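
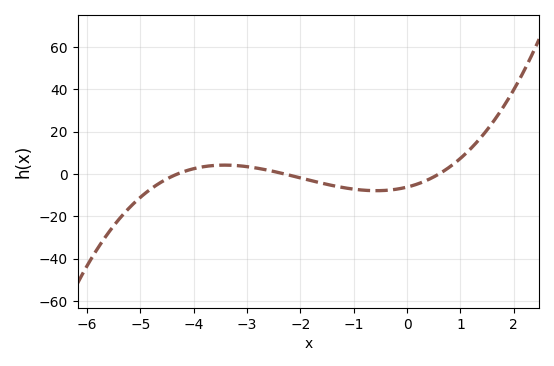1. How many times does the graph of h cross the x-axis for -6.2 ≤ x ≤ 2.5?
3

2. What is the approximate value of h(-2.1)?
-1.25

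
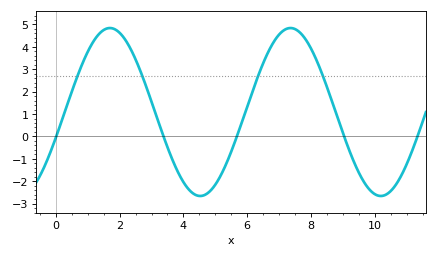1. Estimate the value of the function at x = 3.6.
-0.85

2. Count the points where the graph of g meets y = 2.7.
4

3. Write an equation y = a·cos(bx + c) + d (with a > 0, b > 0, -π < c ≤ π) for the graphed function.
y = 3.75cos(1.11x - 1.88) + 1.09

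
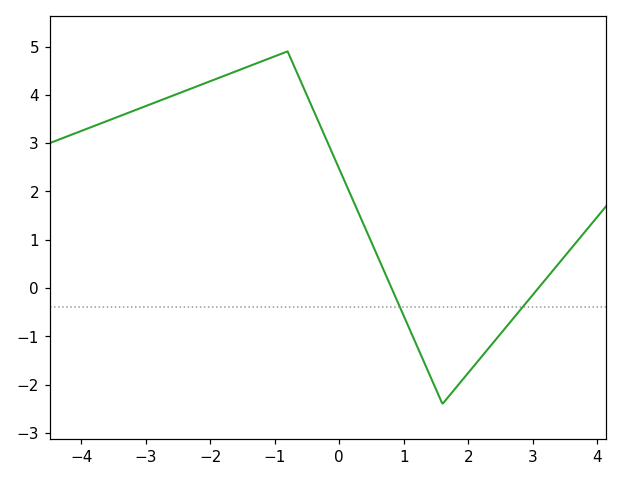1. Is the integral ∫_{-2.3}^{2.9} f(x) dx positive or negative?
positive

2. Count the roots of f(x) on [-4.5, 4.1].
2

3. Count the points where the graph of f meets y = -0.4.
2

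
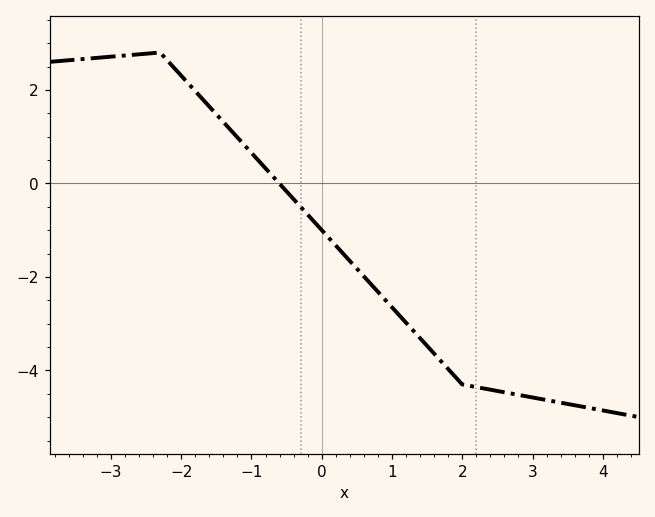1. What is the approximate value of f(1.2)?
-3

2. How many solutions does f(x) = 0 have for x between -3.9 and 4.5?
1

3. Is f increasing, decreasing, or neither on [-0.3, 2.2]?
decreasing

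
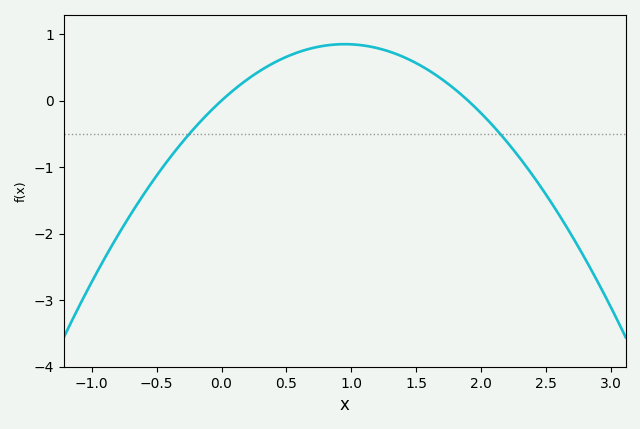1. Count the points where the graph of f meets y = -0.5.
2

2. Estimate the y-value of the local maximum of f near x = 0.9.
0.848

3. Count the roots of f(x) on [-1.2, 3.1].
2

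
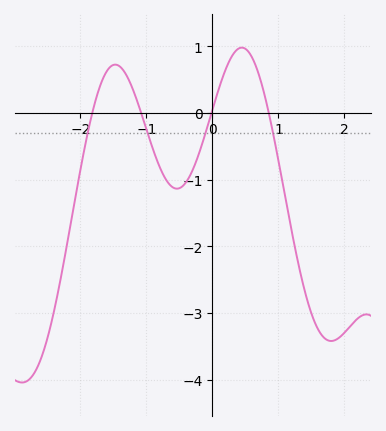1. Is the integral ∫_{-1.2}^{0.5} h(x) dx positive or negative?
negative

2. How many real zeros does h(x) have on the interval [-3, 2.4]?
4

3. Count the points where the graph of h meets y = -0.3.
4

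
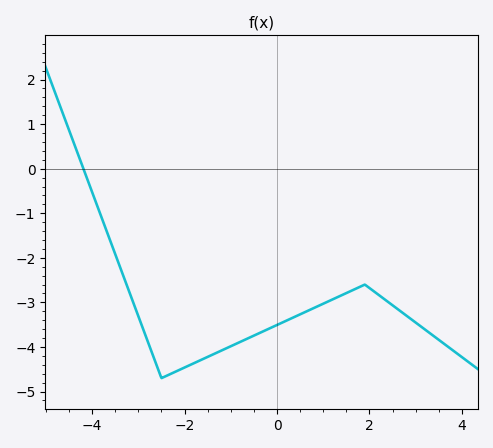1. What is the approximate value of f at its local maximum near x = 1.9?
-2.6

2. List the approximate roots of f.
-4.19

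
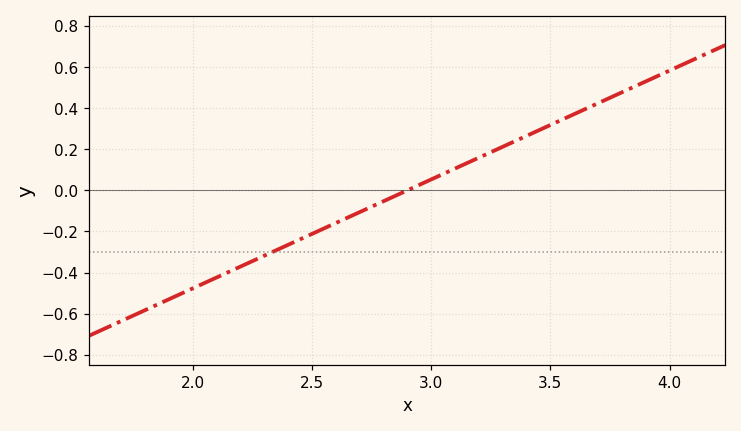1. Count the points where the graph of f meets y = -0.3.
1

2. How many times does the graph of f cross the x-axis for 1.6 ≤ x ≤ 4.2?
1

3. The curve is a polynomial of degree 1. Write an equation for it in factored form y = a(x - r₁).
y = 0.53(x - 2.9)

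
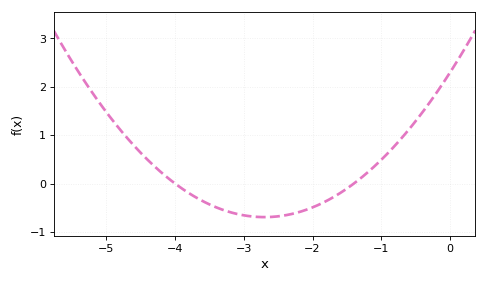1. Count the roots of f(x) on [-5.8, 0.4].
2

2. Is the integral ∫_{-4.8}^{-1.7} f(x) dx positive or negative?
negative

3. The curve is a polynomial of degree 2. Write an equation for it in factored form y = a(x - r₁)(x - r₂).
y = 0.41(x + 4)(x + 1.4)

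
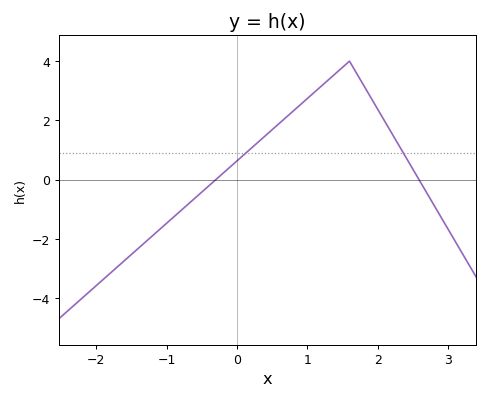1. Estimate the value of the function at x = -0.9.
-1.26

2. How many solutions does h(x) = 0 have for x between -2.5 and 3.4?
2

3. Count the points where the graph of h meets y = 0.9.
2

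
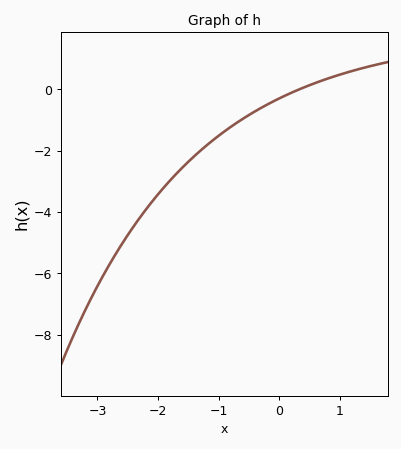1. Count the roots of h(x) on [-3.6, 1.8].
1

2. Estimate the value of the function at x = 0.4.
0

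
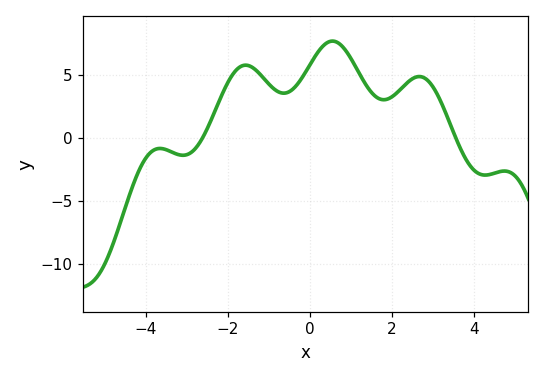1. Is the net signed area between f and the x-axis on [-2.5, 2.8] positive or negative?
positive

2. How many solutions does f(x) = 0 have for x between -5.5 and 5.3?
2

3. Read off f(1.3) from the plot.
4.57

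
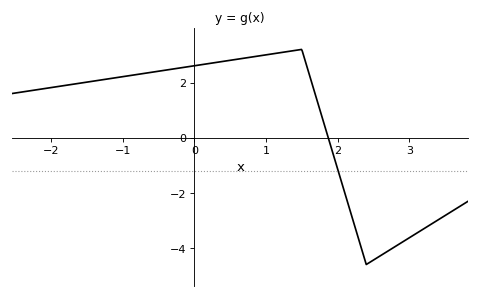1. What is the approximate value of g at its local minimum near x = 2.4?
-4.6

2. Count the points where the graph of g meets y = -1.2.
1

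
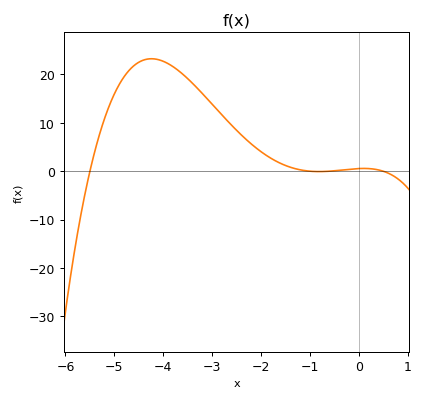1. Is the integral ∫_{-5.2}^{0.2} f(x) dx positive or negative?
positive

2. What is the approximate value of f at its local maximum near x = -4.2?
23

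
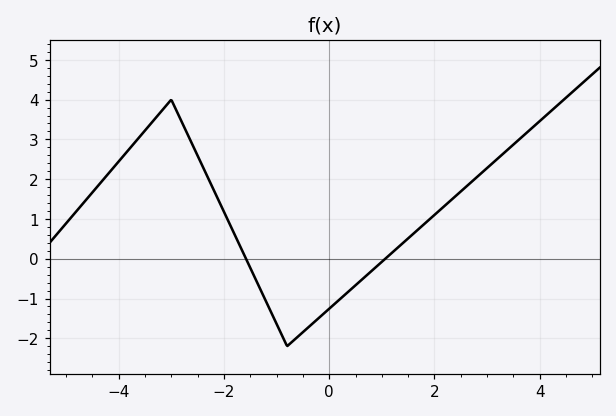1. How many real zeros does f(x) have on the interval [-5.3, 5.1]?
2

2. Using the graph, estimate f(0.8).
-0.3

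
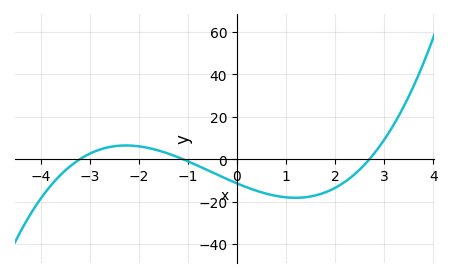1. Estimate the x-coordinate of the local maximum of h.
-2.2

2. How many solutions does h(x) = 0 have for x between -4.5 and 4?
3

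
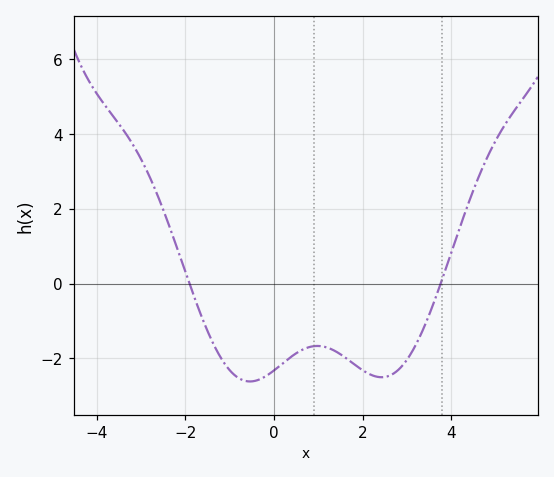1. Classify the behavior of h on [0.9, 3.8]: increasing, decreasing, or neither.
neither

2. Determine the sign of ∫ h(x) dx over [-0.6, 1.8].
negative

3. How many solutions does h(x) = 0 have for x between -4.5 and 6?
2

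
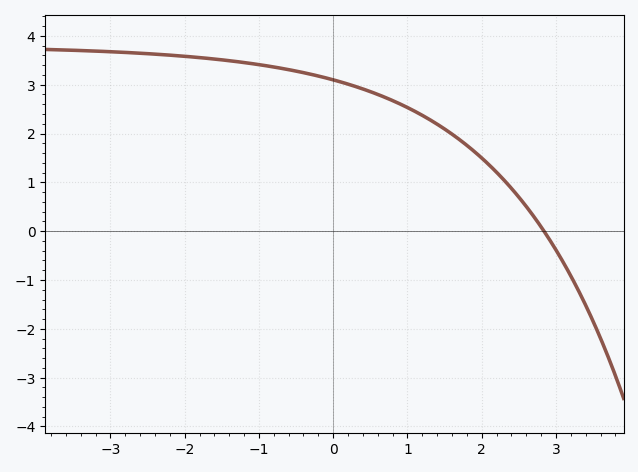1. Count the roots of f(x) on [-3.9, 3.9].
1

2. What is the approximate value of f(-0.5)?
3.3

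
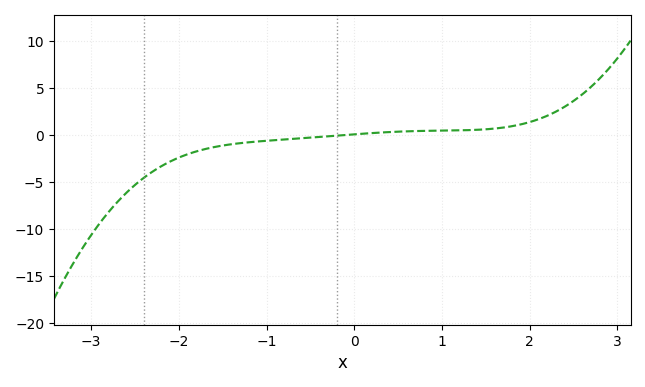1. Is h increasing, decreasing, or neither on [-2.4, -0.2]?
increasing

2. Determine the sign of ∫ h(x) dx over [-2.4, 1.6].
negative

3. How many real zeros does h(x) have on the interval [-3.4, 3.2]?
1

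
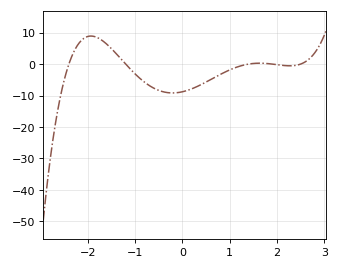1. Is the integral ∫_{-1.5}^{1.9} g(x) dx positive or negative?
negative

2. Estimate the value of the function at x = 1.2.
-0.723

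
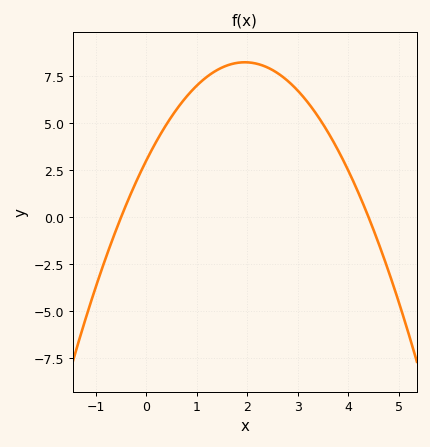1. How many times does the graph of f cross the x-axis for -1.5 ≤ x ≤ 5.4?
2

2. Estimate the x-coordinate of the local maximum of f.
1.95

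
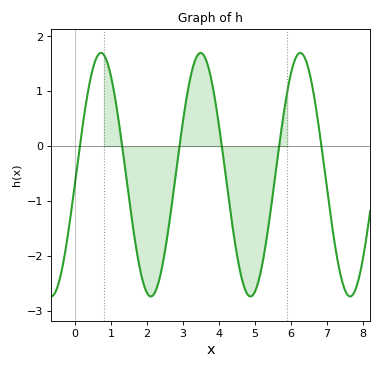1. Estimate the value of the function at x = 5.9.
1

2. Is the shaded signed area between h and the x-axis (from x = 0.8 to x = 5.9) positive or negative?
negative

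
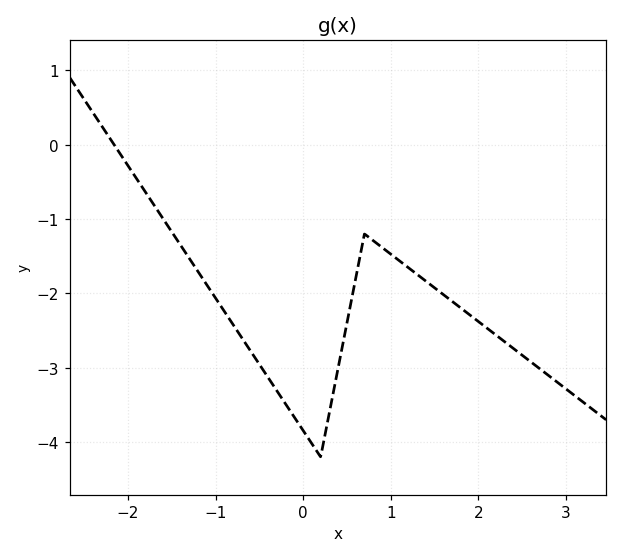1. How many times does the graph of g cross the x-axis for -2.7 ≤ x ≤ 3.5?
1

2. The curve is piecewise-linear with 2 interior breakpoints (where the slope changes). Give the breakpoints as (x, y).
(0.2, -4.2); (0.7, -1.2)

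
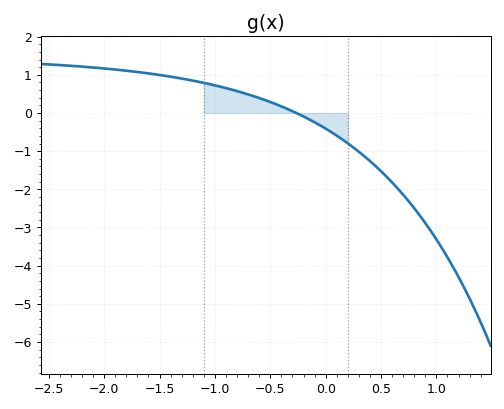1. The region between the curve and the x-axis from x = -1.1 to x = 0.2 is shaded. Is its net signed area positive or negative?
positive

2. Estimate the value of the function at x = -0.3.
0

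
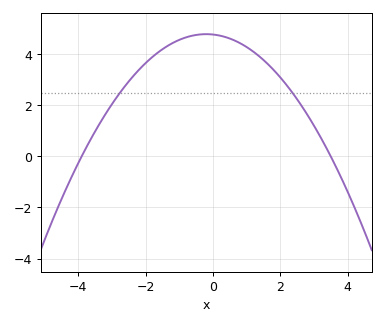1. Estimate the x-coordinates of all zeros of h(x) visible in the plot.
-4, 3.6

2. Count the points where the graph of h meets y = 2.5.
2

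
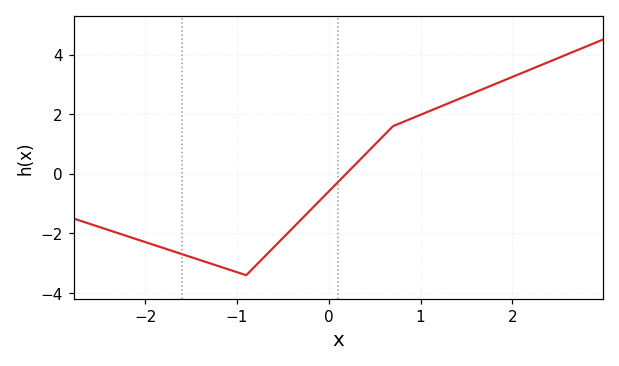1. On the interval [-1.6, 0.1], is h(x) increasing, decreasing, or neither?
neither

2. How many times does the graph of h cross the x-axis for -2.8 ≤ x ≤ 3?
1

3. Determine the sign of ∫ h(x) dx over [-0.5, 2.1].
positive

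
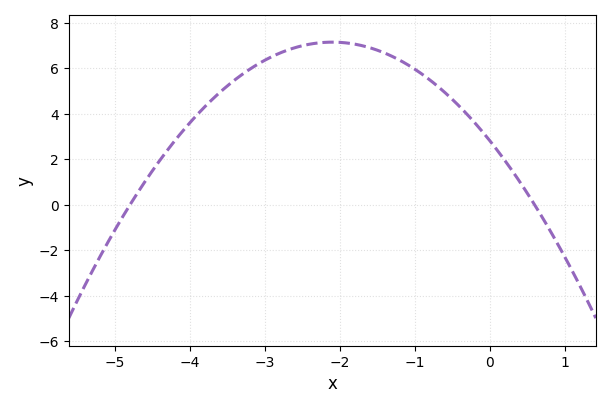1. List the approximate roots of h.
-4.8, 0.6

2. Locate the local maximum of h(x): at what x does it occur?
-2.1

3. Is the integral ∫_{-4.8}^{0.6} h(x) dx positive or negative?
positive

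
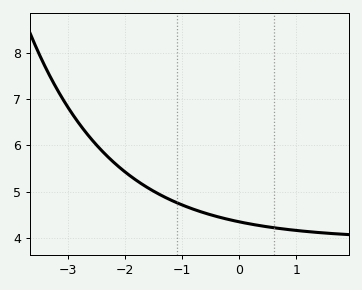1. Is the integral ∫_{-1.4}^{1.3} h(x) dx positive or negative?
positive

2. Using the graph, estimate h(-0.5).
4.5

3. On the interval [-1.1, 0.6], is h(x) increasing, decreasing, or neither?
decreasing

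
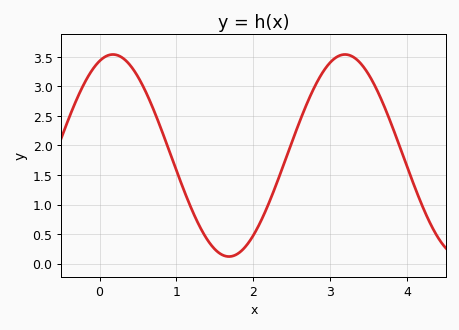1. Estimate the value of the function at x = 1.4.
0.4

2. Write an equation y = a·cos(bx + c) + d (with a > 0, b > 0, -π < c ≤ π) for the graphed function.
y = 1.71cos(2.1x - 0.36) + 1.83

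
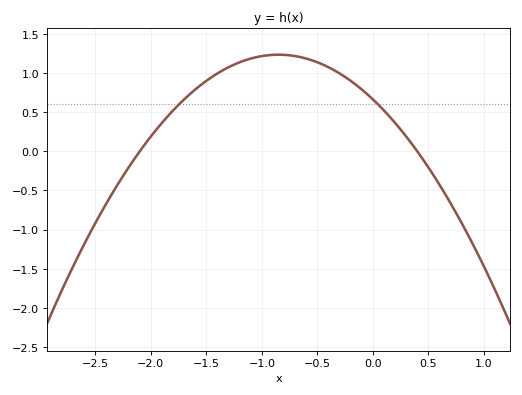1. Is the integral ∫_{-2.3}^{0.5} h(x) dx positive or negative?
positive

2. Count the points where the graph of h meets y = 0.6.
2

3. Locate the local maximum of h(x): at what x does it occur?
-0.8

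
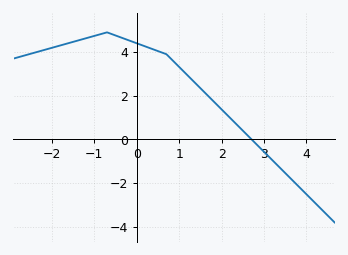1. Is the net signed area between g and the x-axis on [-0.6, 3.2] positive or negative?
positive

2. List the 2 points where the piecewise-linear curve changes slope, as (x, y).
(-0.7, 4.9); (0.7, 3.9)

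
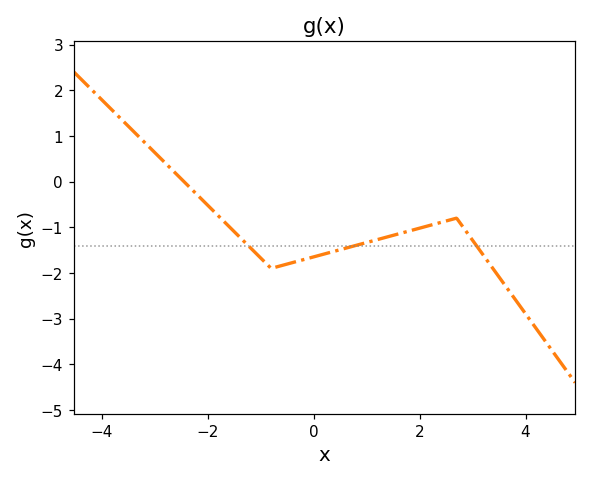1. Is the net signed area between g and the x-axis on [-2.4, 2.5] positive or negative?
negative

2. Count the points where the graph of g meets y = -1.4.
3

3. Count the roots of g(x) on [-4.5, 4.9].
1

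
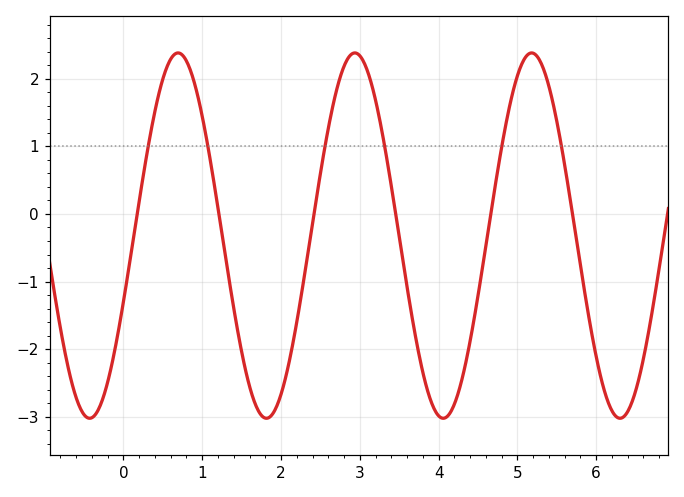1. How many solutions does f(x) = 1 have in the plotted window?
6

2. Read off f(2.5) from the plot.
0.6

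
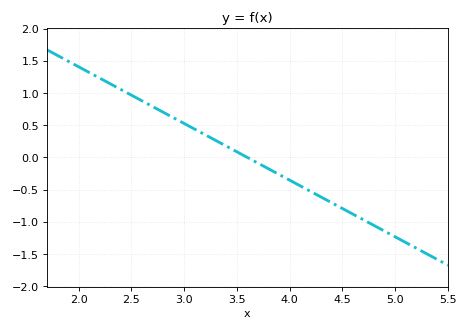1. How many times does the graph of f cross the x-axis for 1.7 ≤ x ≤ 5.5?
1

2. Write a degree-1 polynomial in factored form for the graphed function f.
y = -0.88(x - 3.6)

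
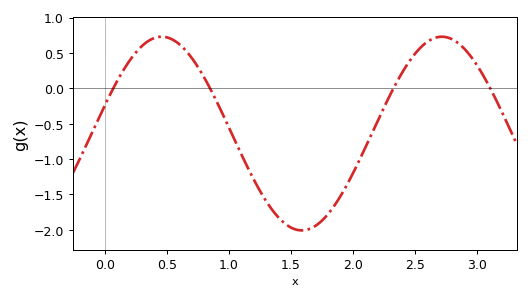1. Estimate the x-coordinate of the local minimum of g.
1.59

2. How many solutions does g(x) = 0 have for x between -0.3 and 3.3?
4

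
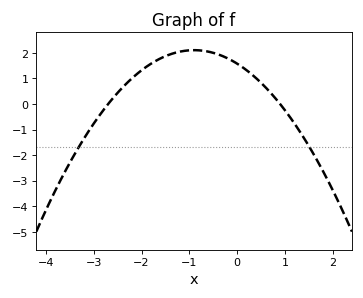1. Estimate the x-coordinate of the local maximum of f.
-0.9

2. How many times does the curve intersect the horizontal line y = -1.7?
2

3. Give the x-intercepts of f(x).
-2.7, 0.9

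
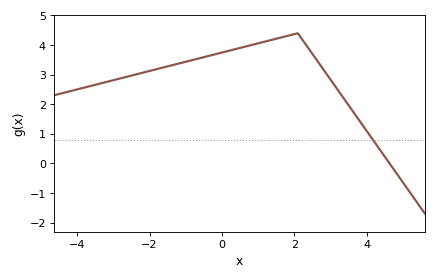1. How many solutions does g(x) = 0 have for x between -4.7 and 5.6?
1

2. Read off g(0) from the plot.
3.7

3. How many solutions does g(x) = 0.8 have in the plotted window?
1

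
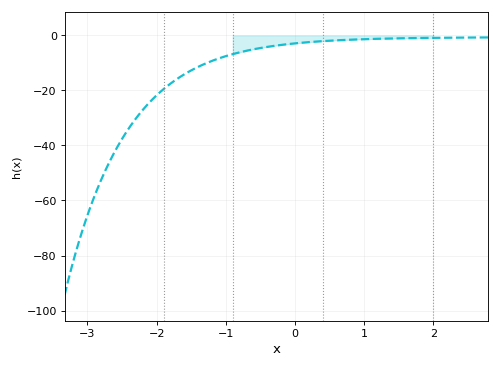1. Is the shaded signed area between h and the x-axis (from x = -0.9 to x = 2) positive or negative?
negative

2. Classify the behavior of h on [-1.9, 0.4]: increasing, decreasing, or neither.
increasing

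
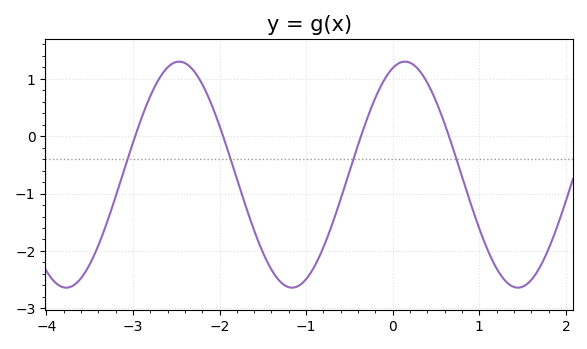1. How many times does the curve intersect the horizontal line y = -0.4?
4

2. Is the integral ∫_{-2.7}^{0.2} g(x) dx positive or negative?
negative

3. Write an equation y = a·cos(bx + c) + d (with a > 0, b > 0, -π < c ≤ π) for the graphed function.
y = 1.97cos(2.41x - 0.34) - 0.67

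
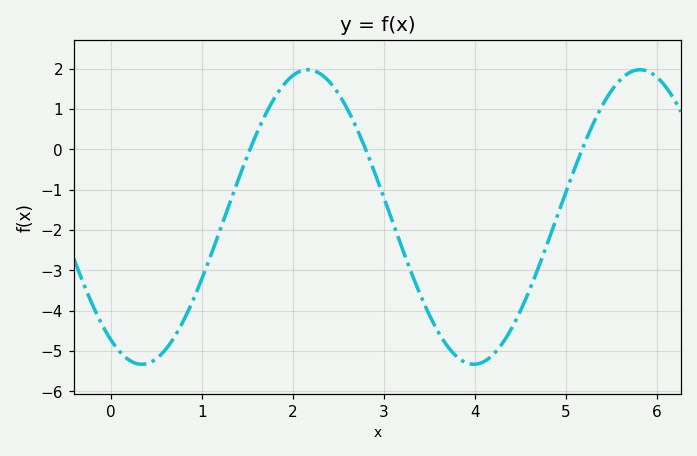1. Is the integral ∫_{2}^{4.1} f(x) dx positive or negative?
negative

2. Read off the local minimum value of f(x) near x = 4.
-5.33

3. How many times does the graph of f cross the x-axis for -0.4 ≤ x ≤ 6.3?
3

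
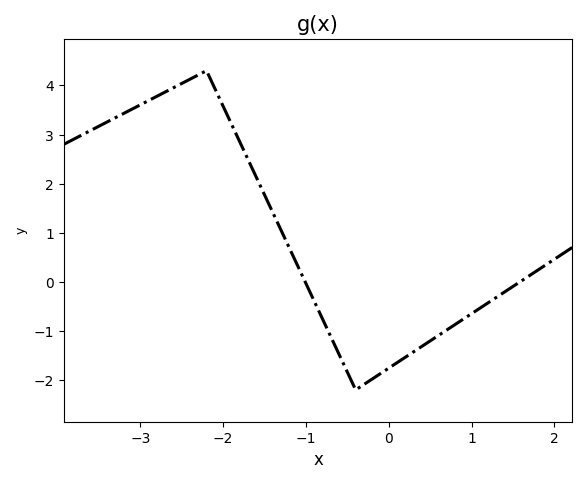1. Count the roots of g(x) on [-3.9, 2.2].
2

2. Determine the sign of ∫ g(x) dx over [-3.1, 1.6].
positive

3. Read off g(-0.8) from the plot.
-0.756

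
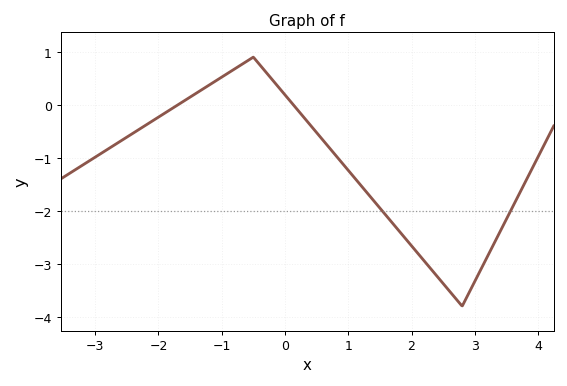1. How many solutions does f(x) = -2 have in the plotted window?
2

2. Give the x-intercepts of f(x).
-1.6, 0.2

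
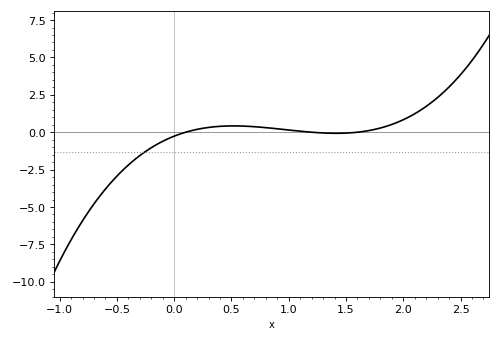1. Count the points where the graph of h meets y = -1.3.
1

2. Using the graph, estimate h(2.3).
2.32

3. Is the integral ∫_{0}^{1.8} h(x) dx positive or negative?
positive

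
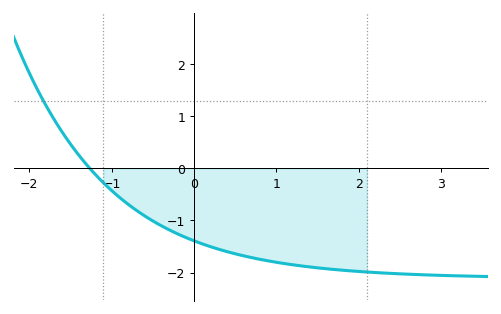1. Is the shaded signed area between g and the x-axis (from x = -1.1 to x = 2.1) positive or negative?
negative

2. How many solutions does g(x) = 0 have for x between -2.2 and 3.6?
1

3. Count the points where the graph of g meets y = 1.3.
1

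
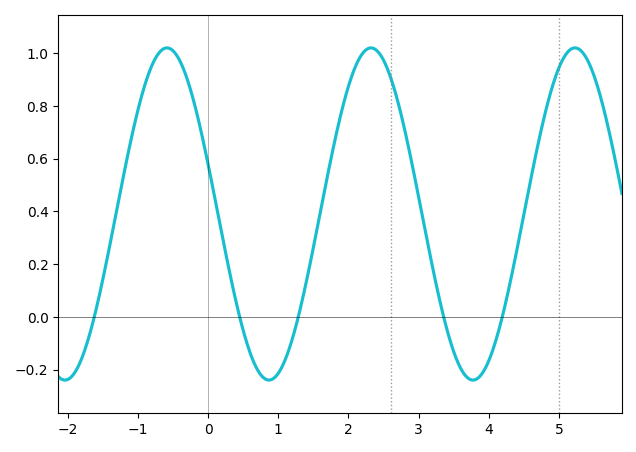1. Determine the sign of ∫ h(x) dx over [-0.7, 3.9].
positive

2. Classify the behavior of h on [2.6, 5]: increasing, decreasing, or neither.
neither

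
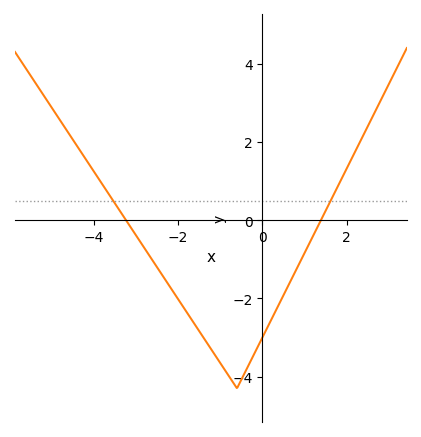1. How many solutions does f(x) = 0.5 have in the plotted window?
2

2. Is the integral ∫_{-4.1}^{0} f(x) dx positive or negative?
negative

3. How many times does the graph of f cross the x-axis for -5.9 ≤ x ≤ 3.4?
2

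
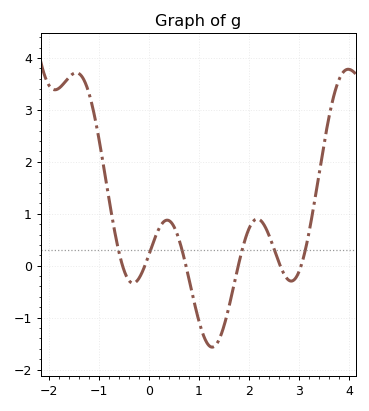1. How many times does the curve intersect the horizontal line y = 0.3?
6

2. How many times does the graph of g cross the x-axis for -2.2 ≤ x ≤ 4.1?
6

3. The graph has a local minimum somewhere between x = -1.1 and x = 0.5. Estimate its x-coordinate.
-0.3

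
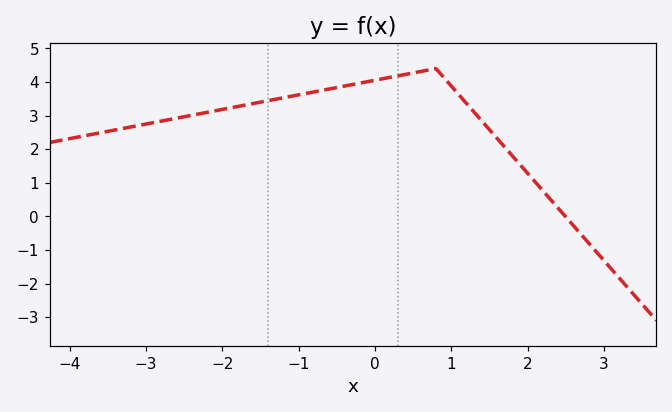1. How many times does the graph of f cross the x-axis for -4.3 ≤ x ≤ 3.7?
1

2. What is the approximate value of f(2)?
1.28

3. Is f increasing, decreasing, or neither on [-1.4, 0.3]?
increasing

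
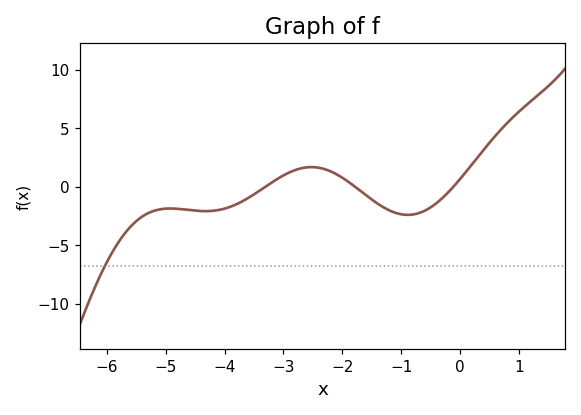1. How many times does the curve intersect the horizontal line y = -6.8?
1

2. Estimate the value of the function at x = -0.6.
-2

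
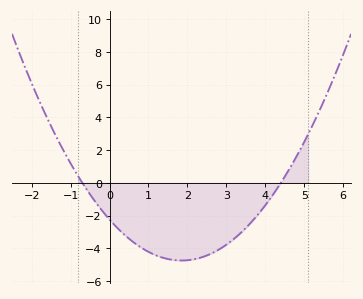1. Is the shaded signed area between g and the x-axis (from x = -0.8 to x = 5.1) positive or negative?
negative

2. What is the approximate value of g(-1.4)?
3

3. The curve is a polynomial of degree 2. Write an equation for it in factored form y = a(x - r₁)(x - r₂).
y = 0.73(x + 0.7)(x - 4.4)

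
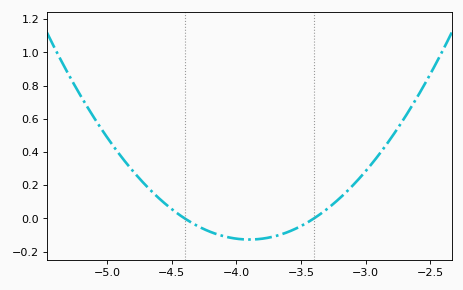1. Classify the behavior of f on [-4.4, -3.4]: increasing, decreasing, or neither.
neither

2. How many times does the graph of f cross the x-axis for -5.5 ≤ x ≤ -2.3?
2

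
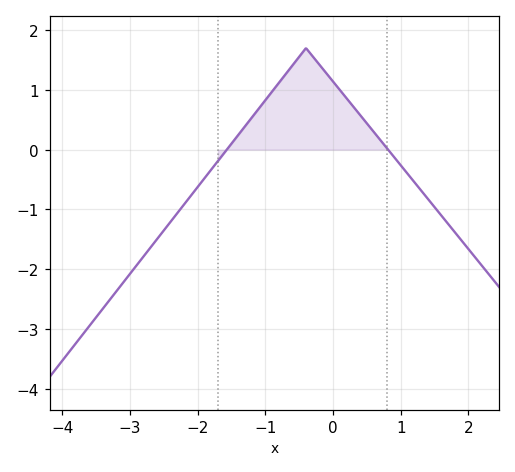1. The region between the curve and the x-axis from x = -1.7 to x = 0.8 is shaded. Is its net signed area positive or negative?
positive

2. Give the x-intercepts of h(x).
-1.57, 0.813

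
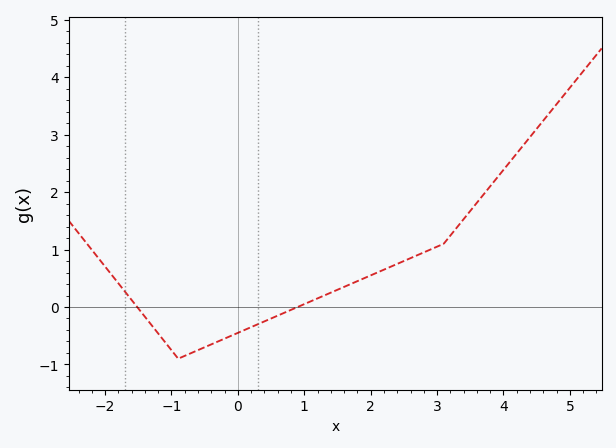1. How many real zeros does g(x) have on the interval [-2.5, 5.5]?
2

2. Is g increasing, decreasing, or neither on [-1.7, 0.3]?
neither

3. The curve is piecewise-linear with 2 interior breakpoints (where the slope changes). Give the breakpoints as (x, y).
(-0.9, -0.9); (3.1, 1.1)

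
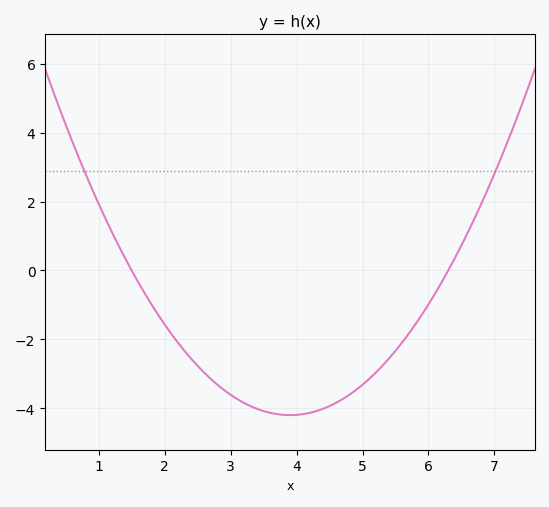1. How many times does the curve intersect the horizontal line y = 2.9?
2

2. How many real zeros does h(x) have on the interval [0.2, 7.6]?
2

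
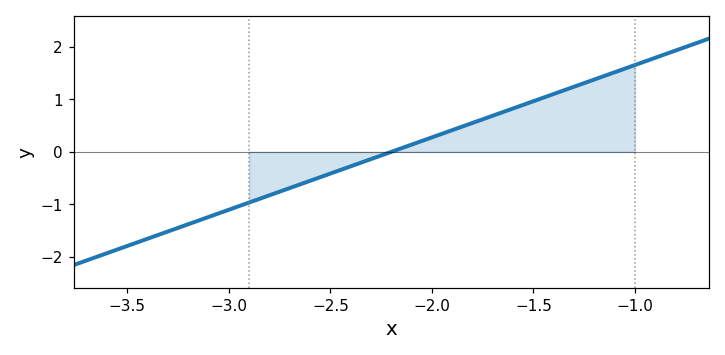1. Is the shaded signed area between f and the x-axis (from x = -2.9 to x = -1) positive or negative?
positive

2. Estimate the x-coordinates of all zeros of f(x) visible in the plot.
-2.2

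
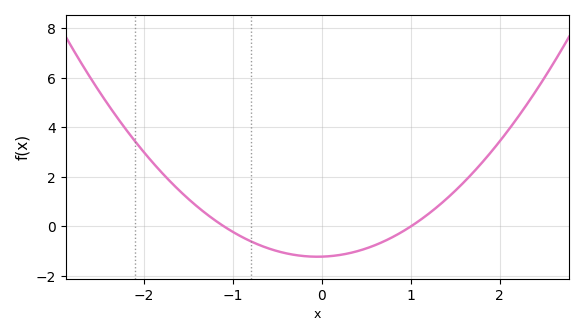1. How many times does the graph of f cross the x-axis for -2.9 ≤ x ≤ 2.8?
2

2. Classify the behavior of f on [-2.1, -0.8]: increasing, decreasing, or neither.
decreasing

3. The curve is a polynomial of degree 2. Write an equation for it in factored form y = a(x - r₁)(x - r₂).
y = 1.11(x + 1.1)(x - 1)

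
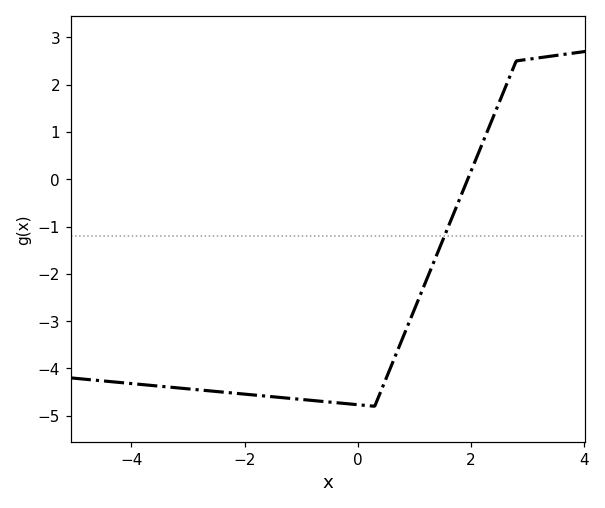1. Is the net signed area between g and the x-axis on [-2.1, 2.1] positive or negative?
negative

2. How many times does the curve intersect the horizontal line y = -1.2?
1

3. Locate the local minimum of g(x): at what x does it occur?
0.2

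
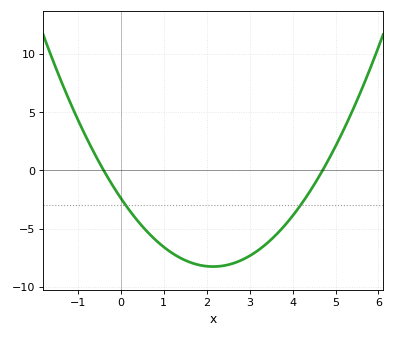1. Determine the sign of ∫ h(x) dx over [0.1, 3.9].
negative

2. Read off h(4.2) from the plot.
-3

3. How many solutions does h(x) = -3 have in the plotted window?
2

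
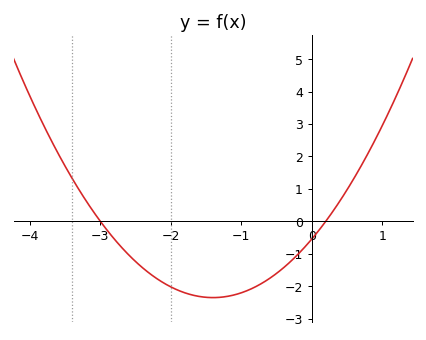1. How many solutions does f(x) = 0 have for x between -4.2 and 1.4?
2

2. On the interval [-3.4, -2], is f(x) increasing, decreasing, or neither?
decreasing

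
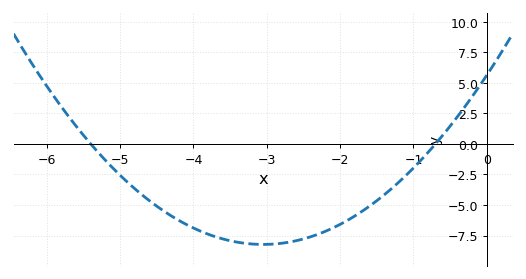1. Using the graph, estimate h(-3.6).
-7.78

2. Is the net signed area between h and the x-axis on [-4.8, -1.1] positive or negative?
negative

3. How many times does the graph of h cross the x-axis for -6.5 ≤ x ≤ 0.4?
2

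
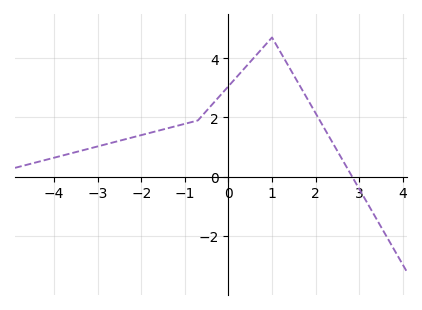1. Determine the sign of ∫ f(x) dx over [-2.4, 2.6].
positive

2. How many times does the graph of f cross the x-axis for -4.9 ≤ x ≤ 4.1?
1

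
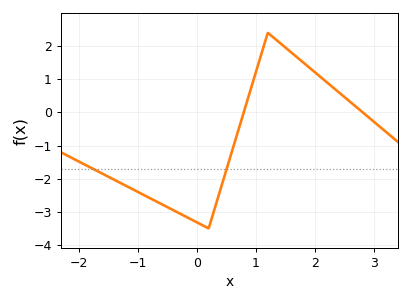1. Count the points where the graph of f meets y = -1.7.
2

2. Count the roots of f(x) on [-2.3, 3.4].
2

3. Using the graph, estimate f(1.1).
1.81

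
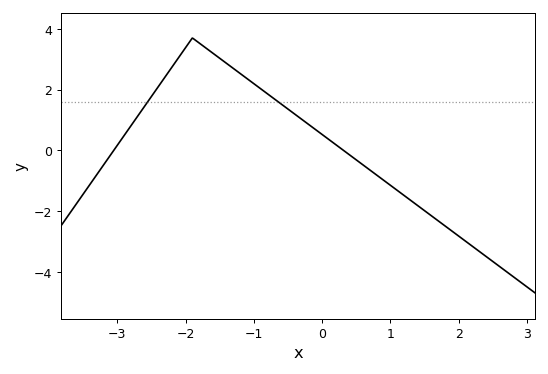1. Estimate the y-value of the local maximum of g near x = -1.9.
3.7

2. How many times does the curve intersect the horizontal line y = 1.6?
2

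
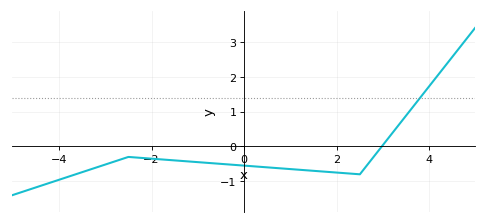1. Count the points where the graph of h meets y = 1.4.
1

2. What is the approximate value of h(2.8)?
-0.294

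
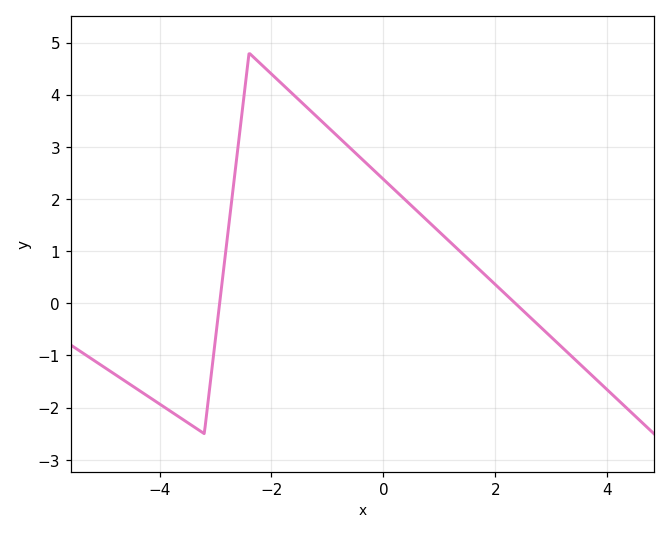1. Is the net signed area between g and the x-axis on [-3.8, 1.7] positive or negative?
positive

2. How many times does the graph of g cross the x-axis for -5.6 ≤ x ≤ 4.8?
2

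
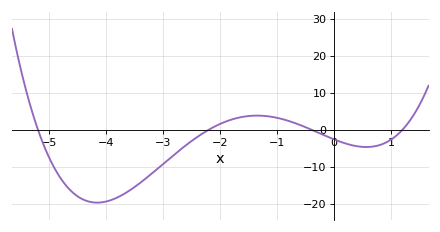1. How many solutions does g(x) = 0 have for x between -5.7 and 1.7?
4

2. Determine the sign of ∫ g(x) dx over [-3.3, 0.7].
negative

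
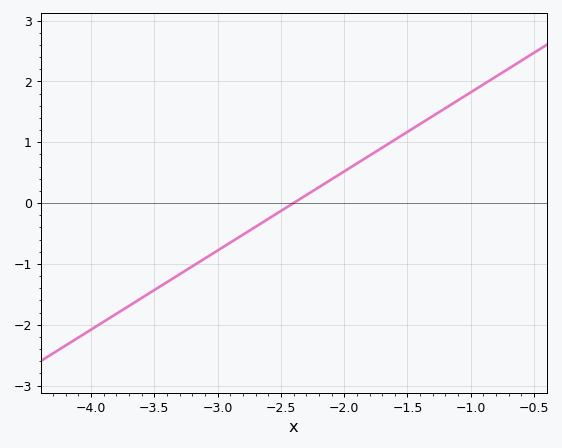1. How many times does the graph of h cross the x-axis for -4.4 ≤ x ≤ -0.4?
1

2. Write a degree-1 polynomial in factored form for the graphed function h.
y = 1.3(x + 2.4)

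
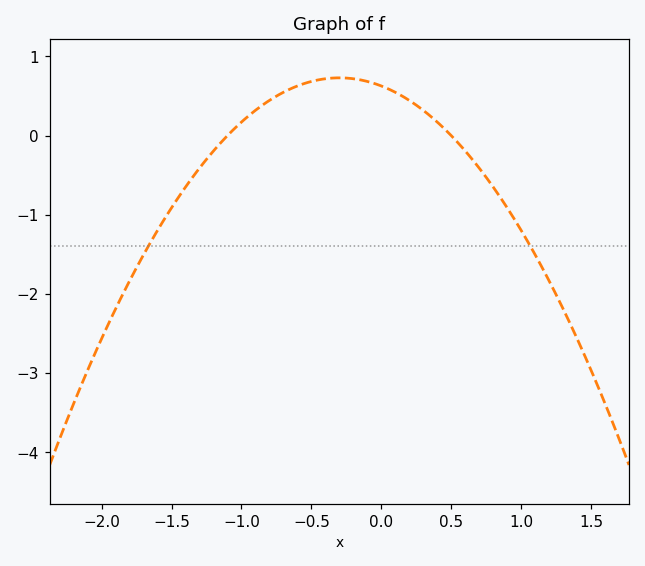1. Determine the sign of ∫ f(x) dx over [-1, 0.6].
positive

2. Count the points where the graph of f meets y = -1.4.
2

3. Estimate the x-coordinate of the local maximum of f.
-0.3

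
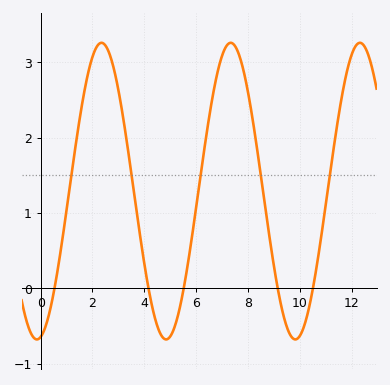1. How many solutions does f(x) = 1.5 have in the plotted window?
5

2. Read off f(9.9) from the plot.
-0.672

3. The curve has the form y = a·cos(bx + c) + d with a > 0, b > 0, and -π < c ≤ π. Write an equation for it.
y = 1.97cos(1.26x - 2.96) + 1.29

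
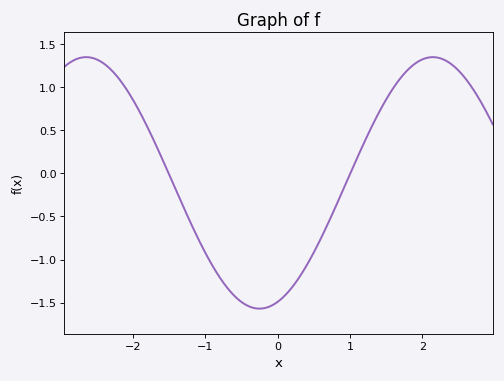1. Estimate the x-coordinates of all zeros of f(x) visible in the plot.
-1.5, 1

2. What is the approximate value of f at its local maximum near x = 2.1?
1.35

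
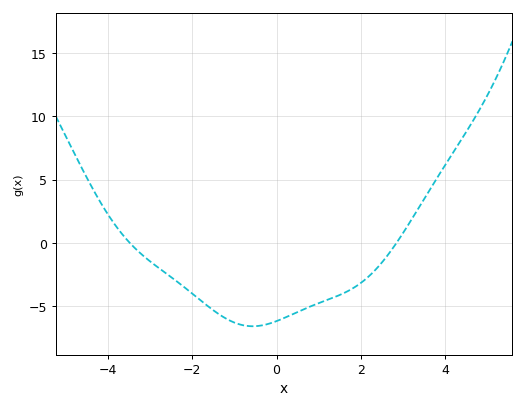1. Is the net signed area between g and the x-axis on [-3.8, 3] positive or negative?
negative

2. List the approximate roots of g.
-3.48, 2.84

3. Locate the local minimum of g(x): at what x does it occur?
-0.57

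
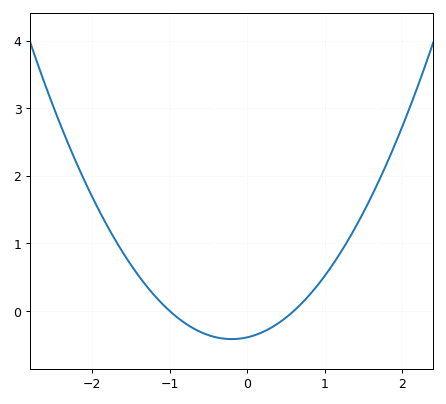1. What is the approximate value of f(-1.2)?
0.2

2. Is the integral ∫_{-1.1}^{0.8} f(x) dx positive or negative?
negative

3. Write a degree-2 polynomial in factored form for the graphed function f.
y = 0.65(x + 1)(x - 0.6)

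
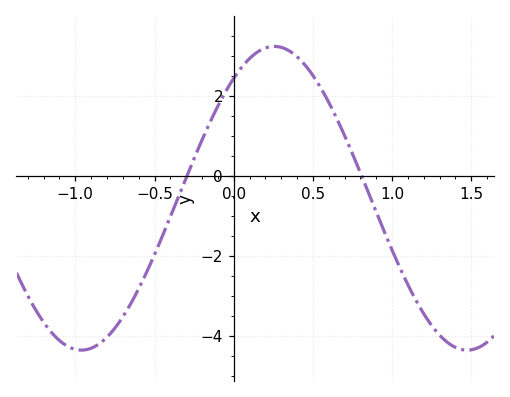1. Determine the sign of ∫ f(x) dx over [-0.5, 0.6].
positive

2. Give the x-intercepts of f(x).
-0.295, 0.808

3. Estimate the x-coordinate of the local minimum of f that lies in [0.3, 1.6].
1.47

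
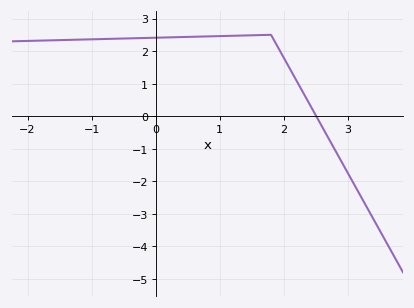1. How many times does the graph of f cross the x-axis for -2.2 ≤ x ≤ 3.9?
1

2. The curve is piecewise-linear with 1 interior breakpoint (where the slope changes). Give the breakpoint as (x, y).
(1.8, 2.5)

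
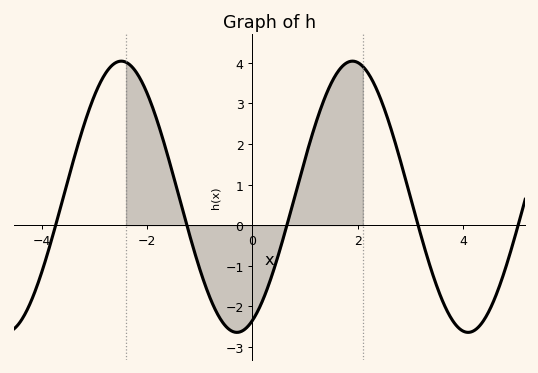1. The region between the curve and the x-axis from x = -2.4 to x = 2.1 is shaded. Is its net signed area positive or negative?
positive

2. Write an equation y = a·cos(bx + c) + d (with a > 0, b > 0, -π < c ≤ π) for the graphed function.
y = 3.34cos(1.43x - 2.72) + 0.7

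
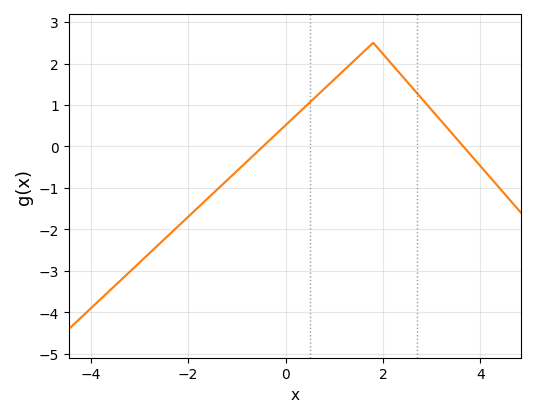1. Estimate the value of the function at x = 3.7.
-0.1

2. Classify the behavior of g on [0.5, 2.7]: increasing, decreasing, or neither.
neither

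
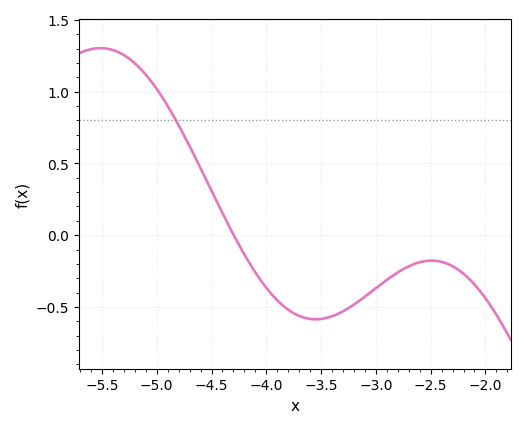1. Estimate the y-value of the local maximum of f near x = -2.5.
-0.2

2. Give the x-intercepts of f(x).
-4.3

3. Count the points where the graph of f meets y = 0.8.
1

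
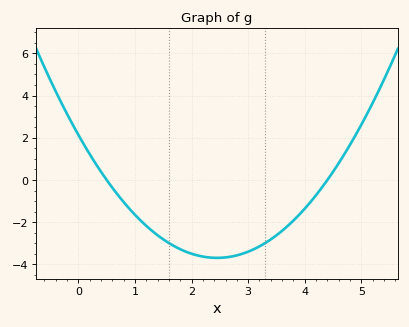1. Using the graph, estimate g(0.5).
0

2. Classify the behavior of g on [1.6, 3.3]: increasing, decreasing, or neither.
neither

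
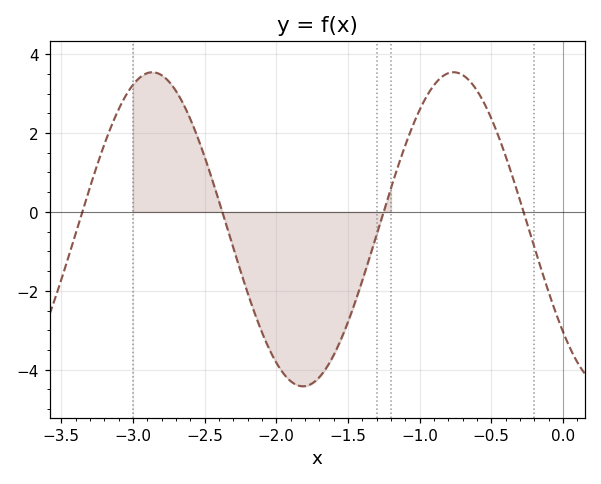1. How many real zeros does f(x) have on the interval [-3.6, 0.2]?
4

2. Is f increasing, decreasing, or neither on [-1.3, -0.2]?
neither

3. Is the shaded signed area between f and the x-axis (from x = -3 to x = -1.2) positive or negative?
negative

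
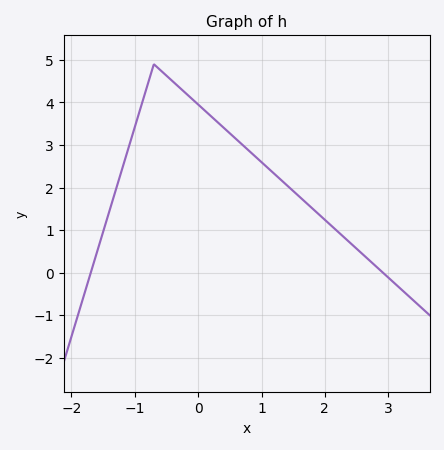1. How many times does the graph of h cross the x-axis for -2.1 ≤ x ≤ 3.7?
2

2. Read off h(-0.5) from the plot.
4.63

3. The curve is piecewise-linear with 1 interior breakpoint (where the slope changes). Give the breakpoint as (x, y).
(-0.7, 4.9)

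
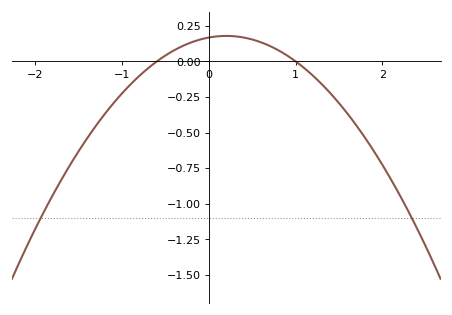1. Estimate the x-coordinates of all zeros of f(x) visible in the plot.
-0.6, 1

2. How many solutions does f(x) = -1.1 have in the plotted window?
2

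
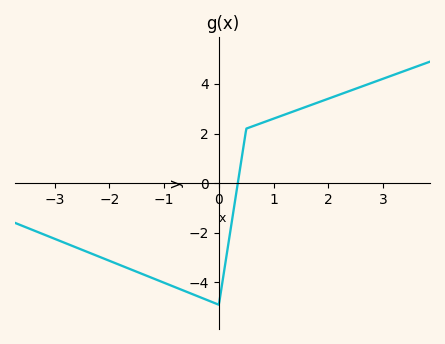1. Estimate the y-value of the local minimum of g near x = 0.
-4.9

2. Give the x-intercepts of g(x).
0.345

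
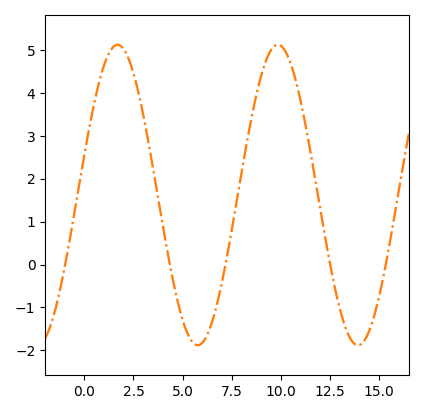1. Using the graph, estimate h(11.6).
2.39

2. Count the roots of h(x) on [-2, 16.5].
5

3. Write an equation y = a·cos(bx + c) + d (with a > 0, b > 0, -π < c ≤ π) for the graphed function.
y = 3.5cos(0.77x - 1.3) + 1.62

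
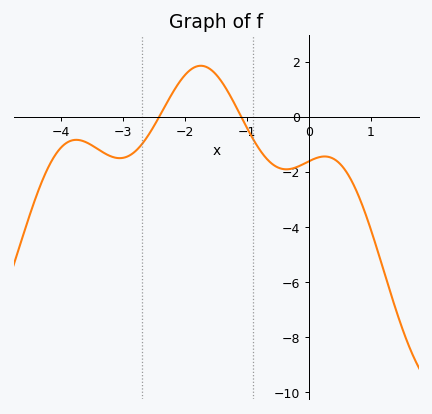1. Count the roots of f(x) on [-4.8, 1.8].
2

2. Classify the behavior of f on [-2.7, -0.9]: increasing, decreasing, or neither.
neither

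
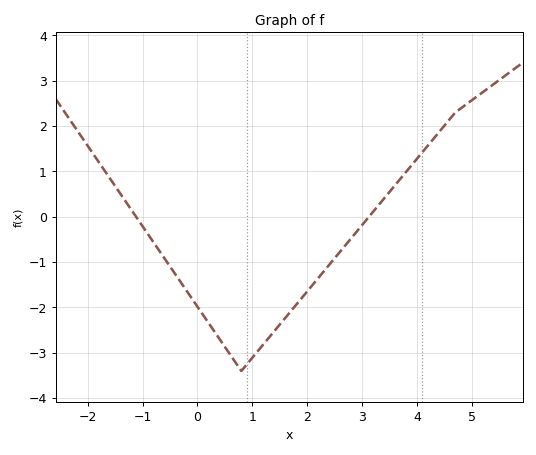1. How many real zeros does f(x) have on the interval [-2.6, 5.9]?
2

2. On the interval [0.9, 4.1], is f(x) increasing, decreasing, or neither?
increasing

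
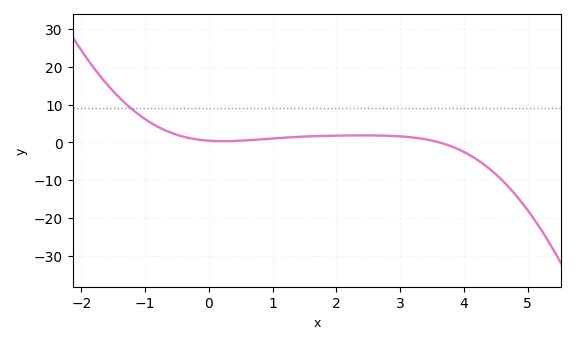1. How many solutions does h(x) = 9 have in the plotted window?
1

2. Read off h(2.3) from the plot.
2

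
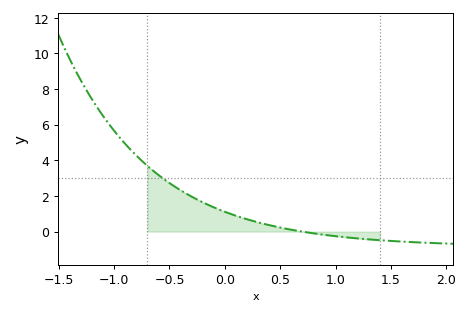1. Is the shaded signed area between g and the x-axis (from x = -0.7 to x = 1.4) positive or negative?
positive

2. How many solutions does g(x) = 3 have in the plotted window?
1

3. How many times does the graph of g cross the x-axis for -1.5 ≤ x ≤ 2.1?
1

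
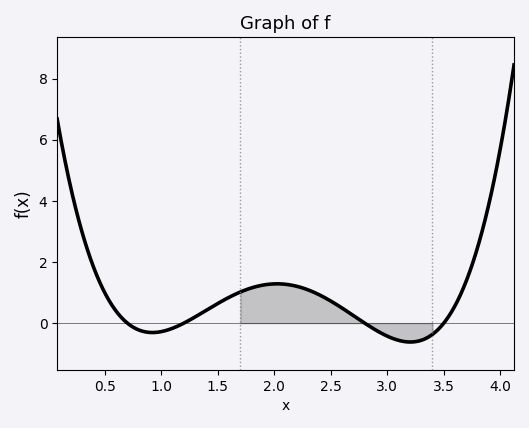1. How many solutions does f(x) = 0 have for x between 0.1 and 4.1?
4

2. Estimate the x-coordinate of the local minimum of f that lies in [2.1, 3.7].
3.2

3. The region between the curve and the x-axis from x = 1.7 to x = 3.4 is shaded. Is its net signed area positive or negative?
positive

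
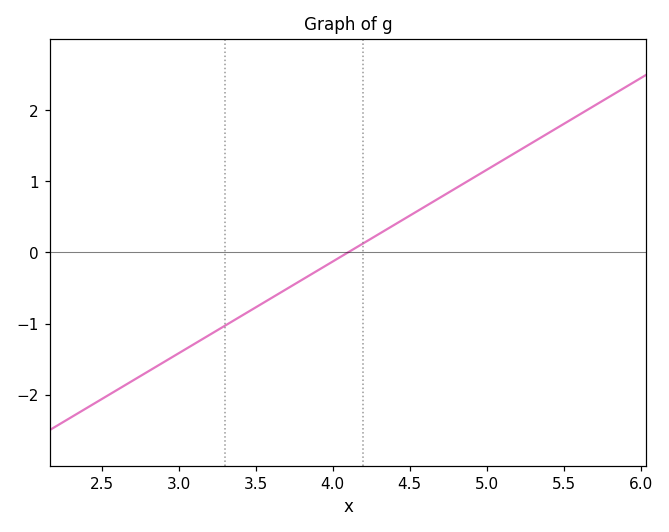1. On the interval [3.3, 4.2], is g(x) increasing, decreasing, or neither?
increasing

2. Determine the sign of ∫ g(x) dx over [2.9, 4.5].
negative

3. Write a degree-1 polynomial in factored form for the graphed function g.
y = 1.29(x - 4.1)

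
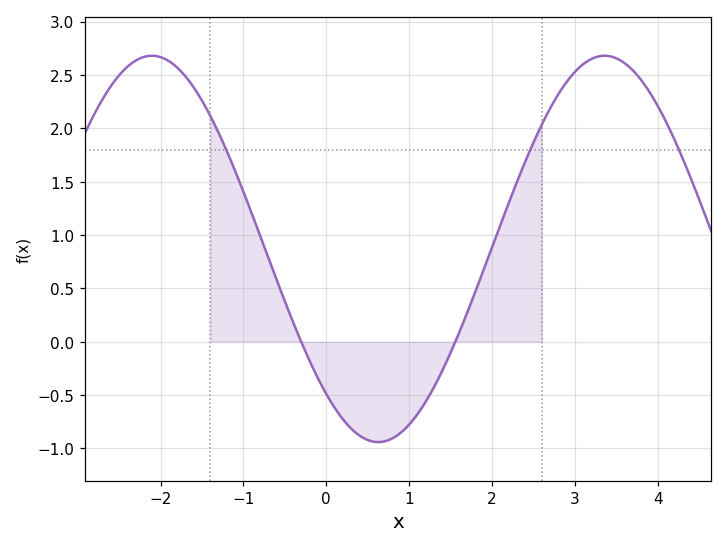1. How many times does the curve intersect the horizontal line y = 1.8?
3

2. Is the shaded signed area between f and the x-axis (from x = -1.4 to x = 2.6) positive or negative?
positive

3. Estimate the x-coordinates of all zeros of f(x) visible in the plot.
-0.4, 1.6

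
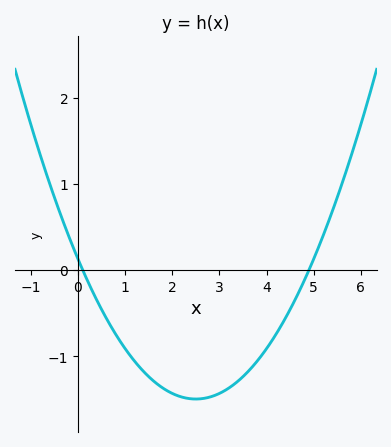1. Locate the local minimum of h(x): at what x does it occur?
2.5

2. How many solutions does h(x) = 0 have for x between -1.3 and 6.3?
2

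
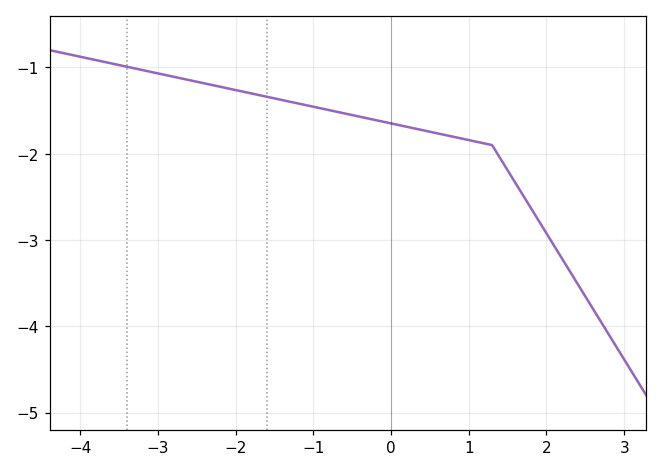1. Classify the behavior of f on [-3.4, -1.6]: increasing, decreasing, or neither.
decreasing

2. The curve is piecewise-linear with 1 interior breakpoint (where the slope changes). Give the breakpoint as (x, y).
(1.3, -1.9)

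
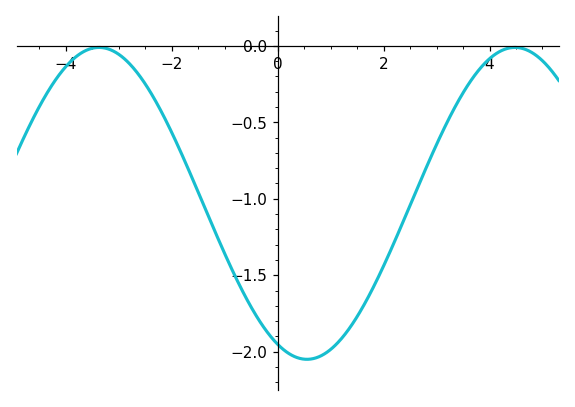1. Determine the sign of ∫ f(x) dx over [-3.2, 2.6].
negative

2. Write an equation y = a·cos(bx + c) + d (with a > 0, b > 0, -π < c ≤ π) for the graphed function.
y = 1.02cos(0.8x + 2.7) - 1.03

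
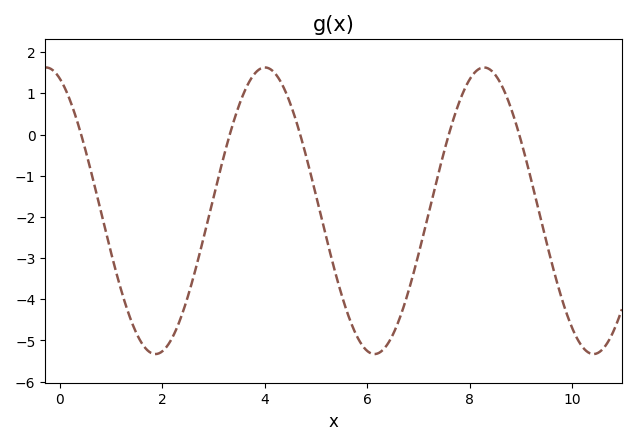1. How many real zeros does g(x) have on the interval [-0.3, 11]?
5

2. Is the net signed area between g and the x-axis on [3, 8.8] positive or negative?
negative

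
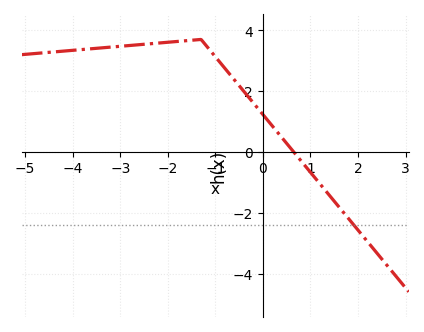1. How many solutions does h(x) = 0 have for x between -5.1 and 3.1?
1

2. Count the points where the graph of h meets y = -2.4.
1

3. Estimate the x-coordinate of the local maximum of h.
-1.4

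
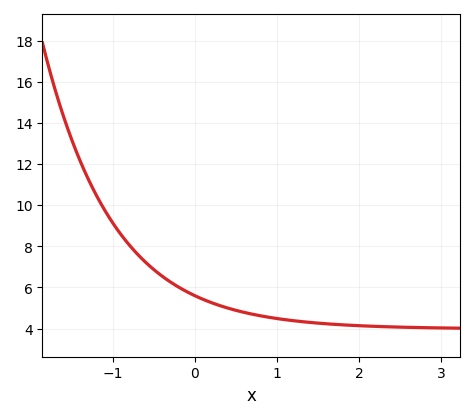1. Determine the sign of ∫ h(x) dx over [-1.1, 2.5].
positive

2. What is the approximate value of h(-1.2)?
10.5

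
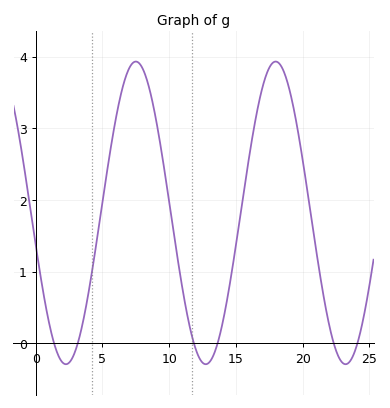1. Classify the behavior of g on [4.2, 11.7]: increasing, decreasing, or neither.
neither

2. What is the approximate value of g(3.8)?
0.5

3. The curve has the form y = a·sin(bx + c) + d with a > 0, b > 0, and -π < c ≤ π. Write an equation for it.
y = 2.11sin(0.6x - 2.9) + 1.82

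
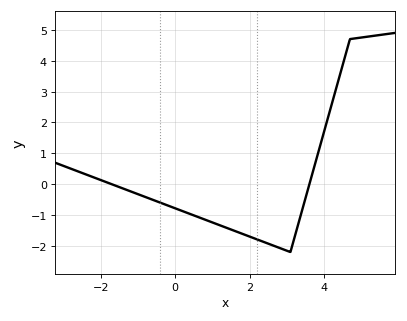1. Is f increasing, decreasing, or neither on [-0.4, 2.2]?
decreasing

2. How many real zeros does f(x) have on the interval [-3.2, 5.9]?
2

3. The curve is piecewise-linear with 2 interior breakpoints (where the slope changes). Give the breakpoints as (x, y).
(3.1, -2.2); (4.7, 4.7)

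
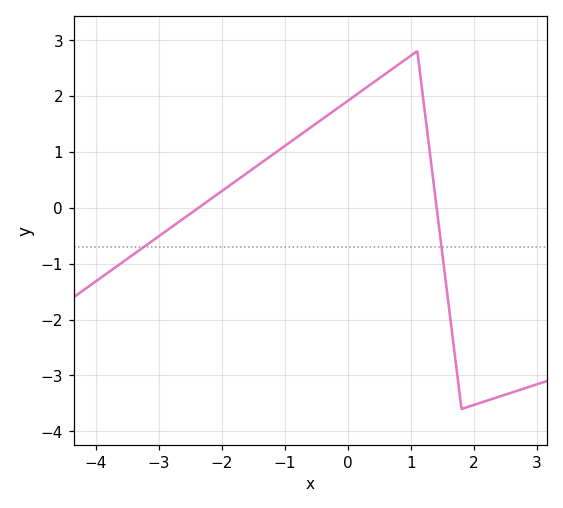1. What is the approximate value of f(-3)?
-0.5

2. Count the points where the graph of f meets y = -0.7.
2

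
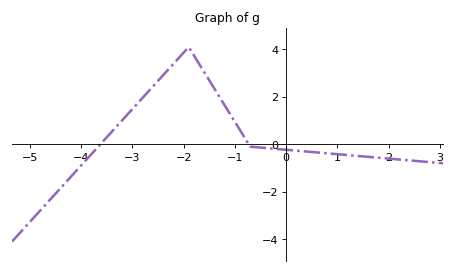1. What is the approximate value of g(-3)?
1.49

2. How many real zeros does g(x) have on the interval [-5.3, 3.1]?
2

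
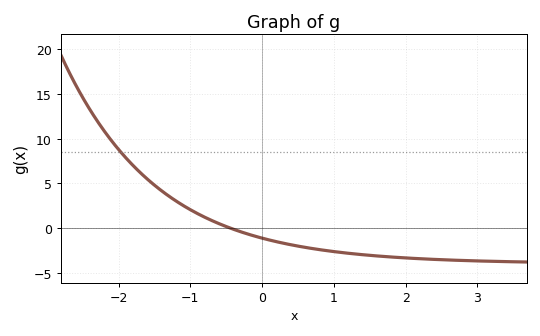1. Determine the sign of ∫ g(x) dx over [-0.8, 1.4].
negative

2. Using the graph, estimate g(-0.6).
0.5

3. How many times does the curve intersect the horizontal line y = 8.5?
1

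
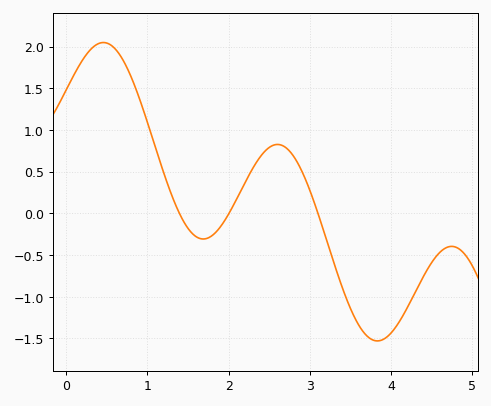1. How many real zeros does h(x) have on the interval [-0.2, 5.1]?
3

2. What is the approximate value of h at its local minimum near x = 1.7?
-0.3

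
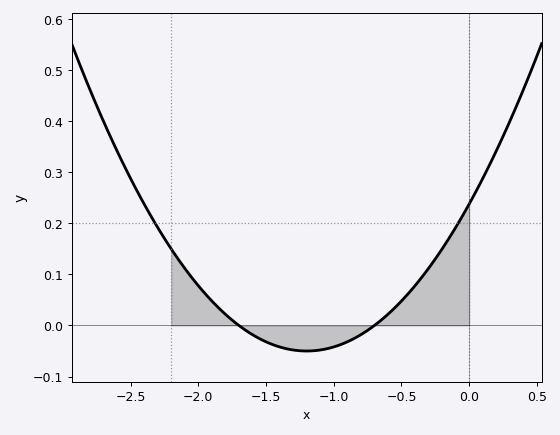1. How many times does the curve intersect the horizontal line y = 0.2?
2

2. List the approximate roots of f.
-1.7, -0.7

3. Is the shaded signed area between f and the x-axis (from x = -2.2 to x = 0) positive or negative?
positive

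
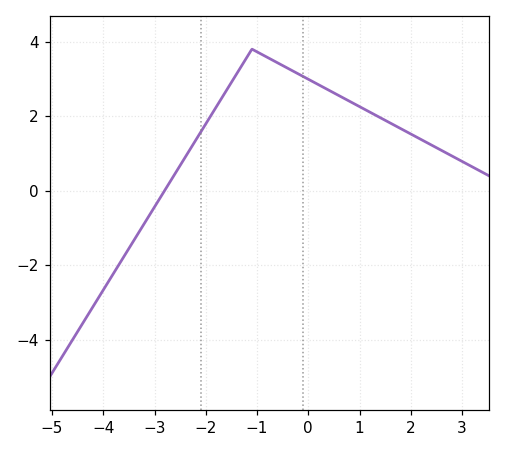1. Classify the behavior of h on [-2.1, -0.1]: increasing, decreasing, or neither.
neither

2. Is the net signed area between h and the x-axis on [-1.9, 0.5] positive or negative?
positive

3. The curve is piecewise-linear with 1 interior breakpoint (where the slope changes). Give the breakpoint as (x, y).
(-1.1, 3.8)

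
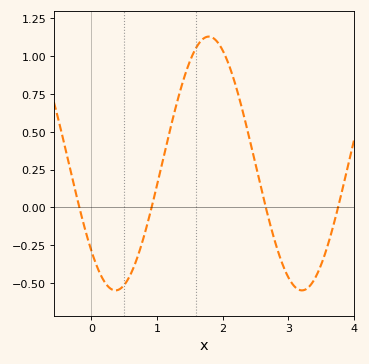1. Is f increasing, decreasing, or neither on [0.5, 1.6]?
increasing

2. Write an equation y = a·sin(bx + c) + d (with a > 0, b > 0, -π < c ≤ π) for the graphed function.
y = 0.84sin(2.21x - 2.38) + 0.29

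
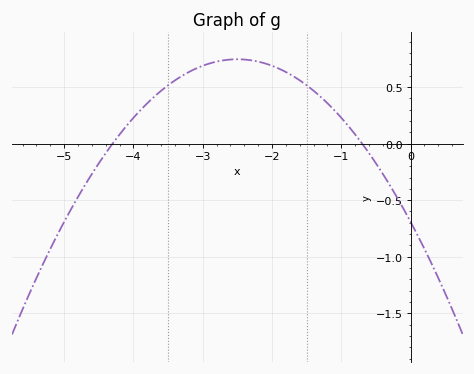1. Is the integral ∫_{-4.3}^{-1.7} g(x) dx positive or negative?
positive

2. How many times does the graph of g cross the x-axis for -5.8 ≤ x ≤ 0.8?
2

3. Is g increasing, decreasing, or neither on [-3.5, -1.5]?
neither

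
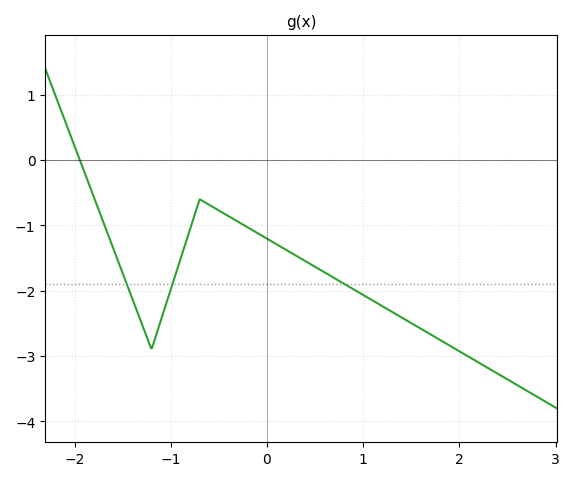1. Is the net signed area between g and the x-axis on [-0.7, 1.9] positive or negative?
negative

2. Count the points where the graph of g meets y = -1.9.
3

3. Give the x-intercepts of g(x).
-1.9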